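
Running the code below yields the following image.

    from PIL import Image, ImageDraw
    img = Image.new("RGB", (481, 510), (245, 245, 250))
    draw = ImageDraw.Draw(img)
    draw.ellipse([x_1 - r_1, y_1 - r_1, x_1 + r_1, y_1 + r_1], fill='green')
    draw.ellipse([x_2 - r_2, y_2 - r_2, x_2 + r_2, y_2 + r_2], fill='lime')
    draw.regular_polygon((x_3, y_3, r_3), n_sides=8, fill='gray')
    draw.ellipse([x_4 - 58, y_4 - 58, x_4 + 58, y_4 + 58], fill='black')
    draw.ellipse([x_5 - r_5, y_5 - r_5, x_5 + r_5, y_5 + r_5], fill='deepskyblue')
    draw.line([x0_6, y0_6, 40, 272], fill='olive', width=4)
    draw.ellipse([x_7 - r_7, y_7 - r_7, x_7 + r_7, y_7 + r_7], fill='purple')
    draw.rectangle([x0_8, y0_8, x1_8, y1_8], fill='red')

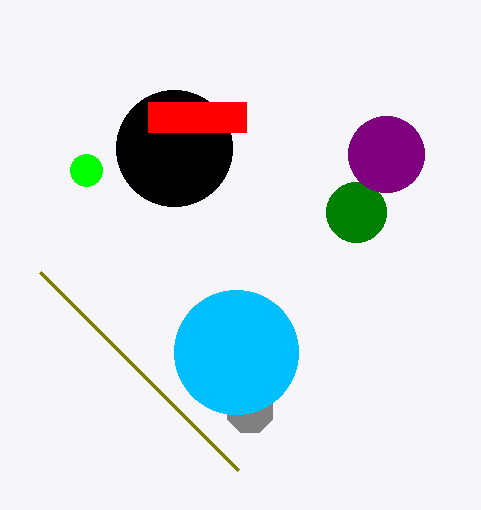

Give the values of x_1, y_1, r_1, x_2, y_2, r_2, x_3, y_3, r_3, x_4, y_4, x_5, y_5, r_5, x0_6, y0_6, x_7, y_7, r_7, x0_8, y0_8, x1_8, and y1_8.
x_1 = 356; y_1 = 212; r_1 = 30; x_2 = 86; y_2 = 170; r_2 = 16; x_3 = 250; y_3 = 410; r_3 = 24; x_4 = 174; y_4 = 148; x_5 = 236; y_5 = 352; r_5 = 62; x0_6 = 238; y0_6 = 470; x_7 = 386; y_7 = 154; r_7 = 38; x0_8 = 148; y0_8 = 102; x1_8 = 246; y1_8 = 132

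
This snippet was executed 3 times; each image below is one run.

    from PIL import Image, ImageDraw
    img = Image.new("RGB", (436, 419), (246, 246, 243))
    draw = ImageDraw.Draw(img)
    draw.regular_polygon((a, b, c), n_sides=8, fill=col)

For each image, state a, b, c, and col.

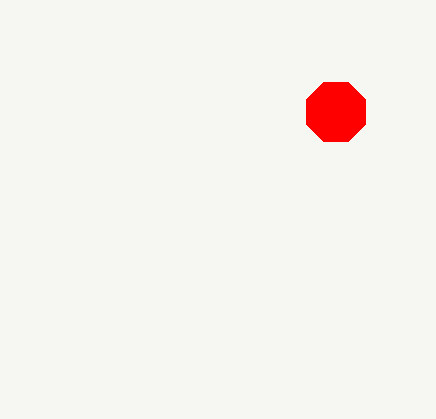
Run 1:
a = 336; b = 112; c = 32; col = 'red'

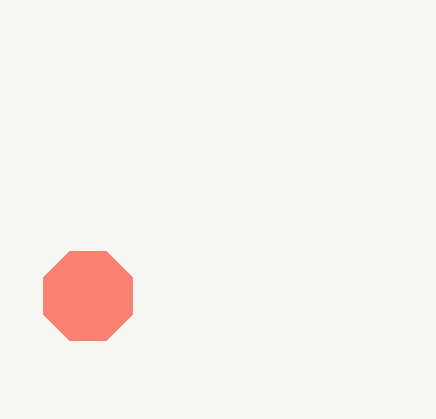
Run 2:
a = 88
b = 296
c = 48
col = 'salmon'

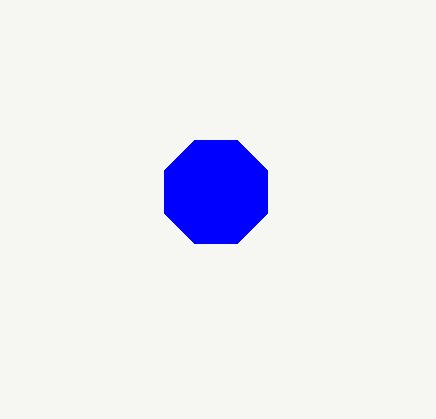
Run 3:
a = 216; b = 192; c = 56; col = 'blue'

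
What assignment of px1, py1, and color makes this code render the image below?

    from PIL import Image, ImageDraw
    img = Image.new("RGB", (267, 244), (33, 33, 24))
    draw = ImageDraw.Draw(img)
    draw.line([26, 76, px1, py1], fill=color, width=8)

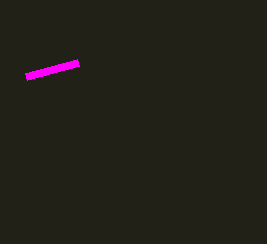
px1 = 78
py1 = 62
color = 'magenta'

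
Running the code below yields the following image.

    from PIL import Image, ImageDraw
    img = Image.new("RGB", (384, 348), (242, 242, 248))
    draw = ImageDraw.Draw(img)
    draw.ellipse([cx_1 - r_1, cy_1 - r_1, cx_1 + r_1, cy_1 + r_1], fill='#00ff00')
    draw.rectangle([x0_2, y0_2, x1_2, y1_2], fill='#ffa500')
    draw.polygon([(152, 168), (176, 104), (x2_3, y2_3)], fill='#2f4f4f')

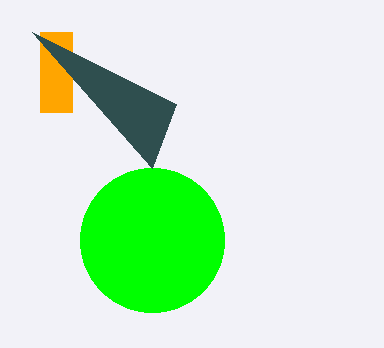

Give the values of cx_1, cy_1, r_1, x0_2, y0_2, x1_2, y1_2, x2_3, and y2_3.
cx_1 = 152
cy_1 = 240
r_1 = 72
x0_2 = 40
y0_2 = 32
x1_2 = 72
y1_2 = 112
x2_3 = 32
y2_3 = 32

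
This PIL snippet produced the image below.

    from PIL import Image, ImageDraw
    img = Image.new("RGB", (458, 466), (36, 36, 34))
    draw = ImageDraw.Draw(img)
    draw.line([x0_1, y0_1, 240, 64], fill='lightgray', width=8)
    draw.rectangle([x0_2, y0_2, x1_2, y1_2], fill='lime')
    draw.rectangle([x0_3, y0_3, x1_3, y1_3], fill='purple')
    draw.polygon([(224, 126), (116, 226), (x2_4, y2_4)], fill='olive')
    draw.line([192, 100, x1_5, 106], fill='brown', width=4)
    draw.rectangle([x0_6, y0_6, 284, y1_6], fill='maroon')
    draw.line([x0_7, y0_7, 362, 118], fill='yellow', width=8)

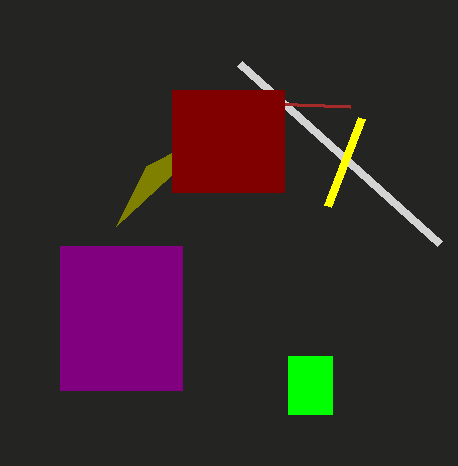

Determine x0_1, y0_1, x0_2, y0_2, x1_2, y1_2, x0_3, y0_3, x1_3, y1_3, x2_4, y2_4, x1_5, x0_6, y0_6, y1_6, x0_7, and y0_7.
x0_1 = 440
y0_1 = 244
x0_2 = 288
y0_2 = 356
x1_2 = 332
y1_2 = 414
x0_3 = 60
y0_3 = 246
x1_3 = 182
y1_3 = 390
x2_4 = 146
y2_4 = 166
x1_5 = 350
x0_6 = 172
y0_6 = 90
y1_6 = 192
x0_7 = 328
y0_7 = 206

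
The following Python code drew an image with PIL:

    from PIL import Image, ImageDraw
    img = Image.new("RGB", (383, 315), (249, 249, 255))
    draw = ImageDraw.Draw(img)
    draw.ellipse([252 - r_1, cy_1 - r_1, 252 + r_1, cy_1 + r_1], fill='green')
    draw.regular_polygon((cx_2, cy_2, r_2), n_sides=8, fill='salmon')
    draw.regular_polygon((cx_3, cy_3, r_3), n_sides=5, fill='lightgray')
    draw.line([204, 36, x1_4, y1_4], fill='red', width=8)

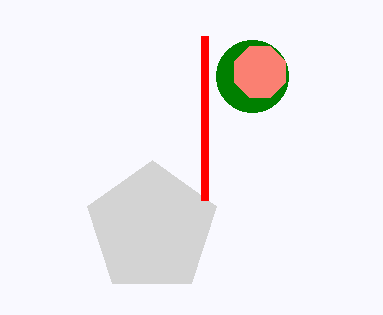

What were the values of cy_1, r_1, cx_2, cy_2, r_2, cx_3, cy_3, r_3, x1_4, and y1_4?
cy_1 = 76
r_1 = 36
cx_2 = 260
cy_2 = 72
r_2 = 28
cx_3 = 152
cy_3 = 228
r_3 = 68
x1_4 = 204
y1_4 = 200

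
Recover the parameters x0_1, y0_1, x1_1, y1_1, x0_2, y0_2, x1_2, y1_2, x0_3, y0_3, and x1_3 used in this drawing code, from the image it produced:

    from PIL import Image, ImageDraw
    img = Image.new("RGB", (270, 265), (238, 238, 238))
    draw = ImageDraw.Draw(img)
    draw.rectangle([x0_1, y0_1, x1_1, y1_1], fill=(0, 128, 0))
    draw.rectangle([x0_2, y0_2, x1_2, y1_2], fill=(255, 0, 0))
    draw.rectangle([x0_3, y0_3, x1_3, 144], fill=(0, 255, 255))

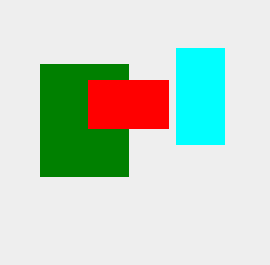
x0_1 = 40; y0_1 = 64; x1_1 = 128; y1_1 = 176; x0_2 = 88; y0_2 = 80; x1_2 = 168; y1_2 = 128; x0_3 = 176; y0_3 = 48; x1_3 = 224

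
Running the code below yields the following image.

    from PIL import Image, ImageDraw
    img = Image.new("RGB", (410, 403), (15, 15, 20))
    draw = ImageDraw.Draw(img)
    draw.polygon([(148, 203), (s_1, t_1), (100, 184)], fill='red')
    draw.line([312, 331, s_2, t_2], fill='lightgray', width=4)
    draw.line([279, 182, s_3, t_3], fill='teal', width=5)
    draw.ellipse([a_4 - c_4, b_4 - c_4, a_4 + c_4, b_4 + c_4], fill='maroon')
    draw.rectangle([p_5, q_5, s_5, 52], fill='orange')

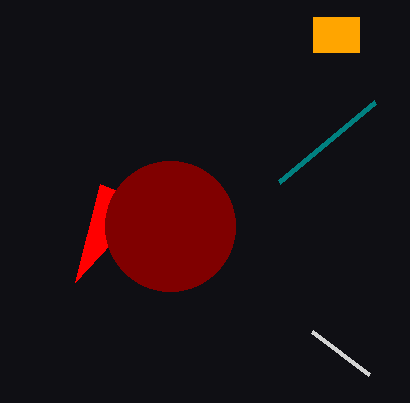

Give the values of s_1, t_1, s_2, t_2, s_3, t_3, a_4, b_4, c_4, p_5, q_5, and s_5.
s_1 = 75
t_1 = 282
s_2 = 369
t_2 = 374
s_3 = 375
t_3 = 102
a_4 = 170
b_4 = 226
c_4 = 65
p_5 = 313
q_5 = 17
s_5 = 359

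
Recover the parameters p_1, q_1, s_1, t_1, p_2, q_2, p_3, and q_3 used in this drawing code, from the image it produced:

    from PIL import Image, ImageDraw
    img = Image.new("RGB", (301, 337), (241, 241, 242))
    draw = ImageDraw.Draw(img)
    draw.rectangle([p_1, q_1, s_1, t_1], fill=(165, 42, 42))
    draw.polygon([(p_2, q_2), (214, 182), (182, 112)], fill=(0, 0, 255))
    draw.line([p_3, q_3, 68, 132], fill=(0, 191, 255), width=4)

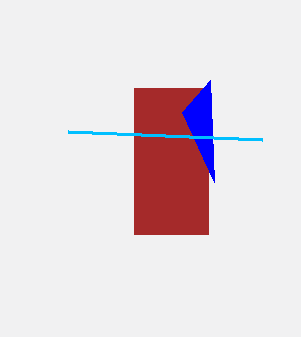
p_1 = 134, q_1 = 88, s_1 = 208, t_1 = 234, p_2 = 210, q_2 = 80, p_3 = 262, q_3 = 140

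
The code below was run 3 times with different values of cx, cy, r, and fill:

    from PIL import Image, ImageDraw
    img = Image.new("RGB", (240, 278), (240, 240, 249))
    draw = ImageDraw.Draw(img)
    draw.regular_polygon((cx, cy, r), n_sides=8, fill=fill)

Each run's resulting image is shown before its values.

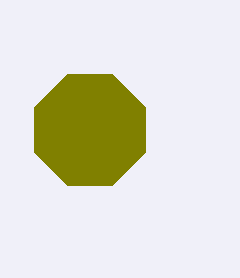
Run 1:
cx = 90; cy = 130; r = 60; fill = 'olive'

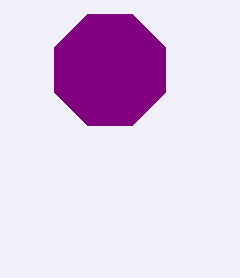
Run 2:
cx = 110, cy = 70, r = 60, fill = 'purple'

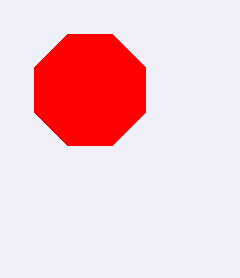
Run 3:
cx = 90; cy = 90; r = 60; fill = 'red'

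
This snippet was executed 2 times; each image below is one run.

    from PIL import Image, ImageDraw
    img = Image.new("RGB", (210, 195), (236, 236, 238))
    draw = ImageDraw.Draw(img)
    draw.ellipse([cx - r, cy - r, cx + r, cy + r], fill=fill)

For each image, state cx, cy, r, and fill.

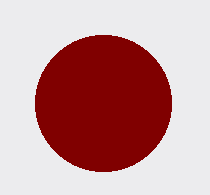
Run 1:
cx = 103, cy = 103, r = 68, fill = 'maroon'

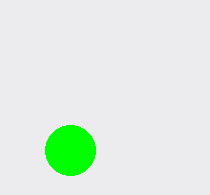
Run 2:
cx = 70
cy = 150
r = 25
fill = 'lime'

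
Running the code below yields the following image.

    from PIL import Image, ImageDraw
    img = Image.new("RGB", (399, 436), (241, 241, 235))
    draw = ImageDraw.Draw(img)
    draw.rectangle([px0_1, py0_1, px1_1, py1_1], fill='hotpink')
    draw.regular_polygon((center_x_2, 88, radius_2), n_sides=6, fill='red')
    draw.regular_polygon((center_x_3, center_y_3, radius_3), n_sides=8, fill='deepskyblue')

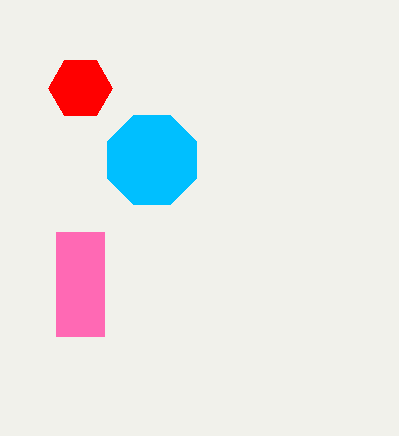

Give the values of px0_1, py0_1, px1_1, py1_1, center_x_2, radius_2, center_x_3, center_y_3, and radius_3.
px0_1 = 56
py0_1 = 232
px1_1 = 104
py1_1 = 336
center_x_2 = 80
radius_2 = 32
center_x_3 = 152
center_y_3 = 160
radius_3 = 48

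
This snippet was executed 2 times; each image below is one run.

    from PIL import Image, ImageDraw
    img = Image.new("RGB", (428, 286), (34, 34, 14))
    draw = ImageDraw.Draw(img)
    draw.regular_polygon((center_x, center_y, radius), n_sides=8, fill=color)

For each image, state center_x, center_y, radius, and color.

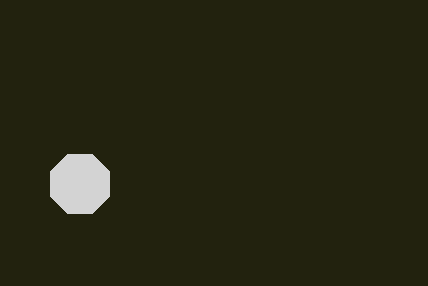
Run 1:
center_x = 80; center_y = 184; radius = 32; color = 'lightgray'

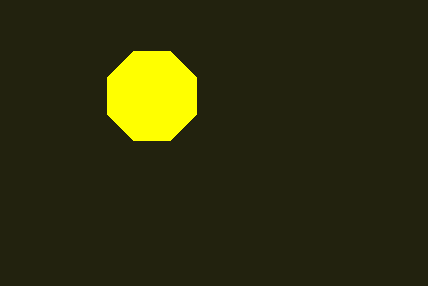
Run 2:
center_x = 152, center_y = 96, radius = 48, color = 'yellow'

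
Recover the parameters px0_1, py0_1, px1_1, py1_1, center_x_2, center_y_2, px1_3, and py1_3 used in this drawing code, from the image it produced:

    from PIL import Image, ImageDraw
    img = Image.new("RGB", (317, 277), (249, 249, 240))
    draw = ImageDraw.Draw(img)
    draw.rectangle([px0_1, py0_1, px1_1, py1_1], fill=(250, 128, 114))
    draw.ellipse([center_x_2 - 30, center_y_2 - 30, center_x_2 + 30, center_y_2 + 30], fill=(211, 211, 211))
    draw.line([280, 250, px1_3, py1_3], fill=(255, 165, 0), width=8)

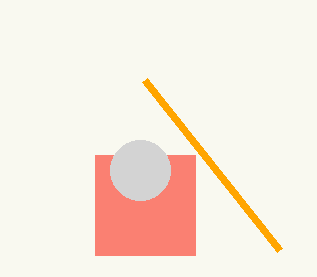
px0_1 = 95, py0_1 = 155, px1_1 = 195, py1_1 = 255, center_x_2 = 140, center_y_2 = 170, px1_3 = 145, py1_3 = 80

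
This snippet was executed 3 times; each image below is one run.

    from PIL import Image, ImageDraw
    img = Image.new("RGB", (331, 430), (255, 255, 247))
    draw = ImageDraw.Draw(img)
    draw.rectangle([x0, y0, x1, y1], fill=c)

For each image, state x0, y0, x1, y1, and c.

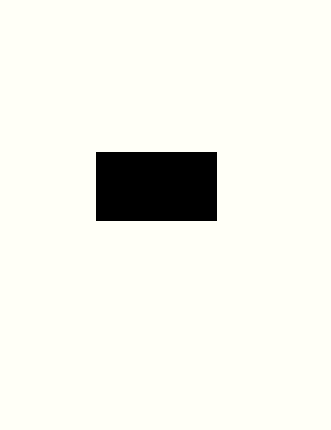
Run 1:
x0 = 96, y0 = 152, x1 = 216, y1 = 220, c = 'black'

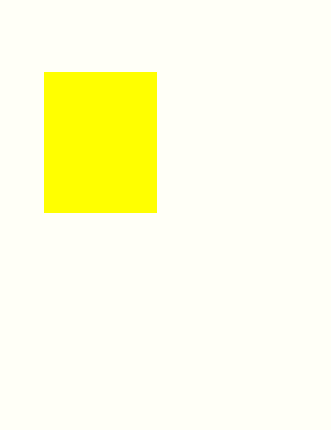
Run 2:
x0 = 44, y0 = 72, x1 = 156, y1 = 212, c = 'yellow'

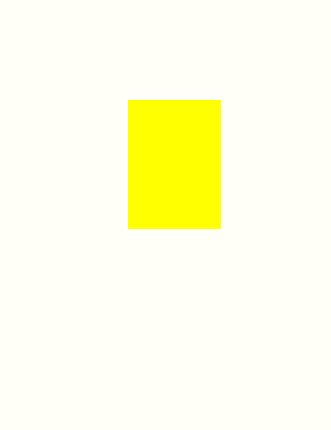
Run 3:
x0 = 128
y0 = 100
x1 = 220
y1 = 228
c = 'yellow'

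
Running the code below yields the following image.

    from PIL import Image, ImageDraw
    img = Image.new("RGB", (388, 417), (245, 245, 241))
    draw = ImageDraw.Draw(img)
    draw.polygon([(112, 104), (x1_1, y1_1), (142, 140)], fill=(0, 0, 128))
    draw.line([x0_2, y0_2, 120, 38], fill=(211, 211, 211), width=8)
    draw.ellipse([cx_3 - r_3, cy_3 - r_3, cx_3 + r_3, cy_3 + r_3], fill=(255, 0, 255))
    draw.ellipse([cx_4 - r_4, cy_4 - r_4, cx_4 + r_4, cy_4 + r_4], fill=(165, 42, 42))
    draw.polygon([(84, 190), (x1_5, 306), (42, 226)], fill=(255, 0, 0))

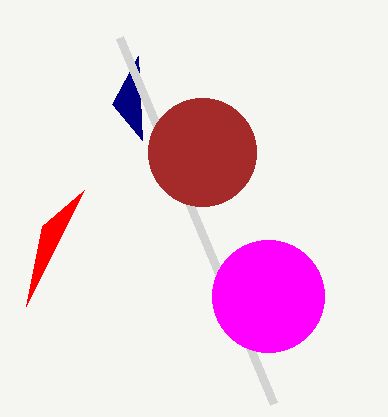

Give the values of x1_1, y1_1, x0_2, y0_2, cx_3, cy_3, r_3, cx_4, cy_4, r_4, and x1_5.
x1_1 = 138; y1_1 = 56; x0_2 = 274; y0_2 = 404; cx_3 = 268; cy_3 = 296; r_3 = 56; cx_4 = 202; cy_4 = 152; r_4 = 54; x1_5 = 26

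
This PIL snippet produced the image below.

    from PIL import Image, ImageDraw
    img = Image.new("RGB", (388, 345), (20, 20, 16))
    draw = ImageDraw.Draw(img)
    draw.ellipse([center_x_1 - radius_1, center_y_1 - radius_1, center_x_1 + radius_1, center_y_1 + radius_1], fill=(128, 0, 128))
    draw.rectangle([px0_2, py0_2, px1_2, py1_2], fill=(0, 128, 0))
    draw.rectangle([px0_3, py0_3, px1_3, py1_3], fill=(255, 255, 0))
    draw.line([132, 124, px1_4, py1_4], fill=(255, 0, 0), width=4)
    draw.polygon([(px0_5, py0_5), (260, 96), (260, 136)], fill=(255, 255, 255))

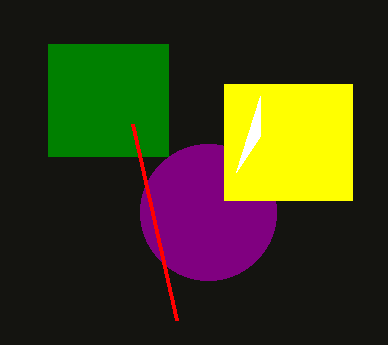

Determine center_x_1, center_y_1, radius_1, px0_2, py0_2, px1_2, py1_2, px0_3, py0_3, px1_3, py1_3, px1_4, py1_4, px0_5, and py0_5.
center_x_1 = 208; center_y_1 = 212; radius_1 = 68; px0_2 = 48; py0_2 = 44; px1_2 = 168; py1_2 = 156; px0_3 = 224; py0_3 = 84; px1_3 = 352; py1_3 = 200; px1_4 = 176; py1_4 = 320; px0_5 = 236; py0_5 = 172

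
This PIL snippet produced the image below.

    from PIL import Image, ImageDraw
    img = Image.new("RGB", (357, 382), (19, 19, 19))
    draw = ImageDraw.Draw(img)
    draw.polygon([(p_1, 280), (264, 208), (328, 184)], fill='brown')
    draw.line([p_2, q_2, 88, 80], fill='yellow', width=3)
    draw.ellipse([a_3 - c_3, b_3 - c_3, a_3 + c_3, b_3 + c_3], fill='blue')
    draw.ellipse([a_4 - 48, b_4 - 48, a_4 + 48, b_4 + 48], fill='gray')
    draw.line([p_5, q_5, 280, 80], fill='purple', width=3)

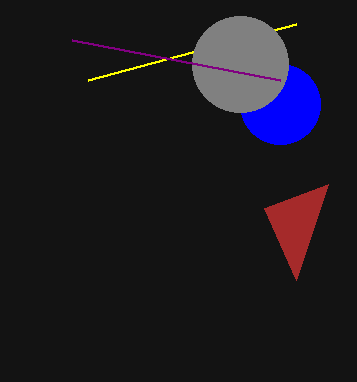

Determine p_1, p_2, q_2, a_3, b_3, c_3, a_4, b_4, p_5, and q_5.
p_1 = 296
p_2 = 296
q_2 = 24
a_3 = 280
b_3 = 104
c_3 = 40
a_4 = 240
b_4 = 64
p_5 = 72
q_5 = 40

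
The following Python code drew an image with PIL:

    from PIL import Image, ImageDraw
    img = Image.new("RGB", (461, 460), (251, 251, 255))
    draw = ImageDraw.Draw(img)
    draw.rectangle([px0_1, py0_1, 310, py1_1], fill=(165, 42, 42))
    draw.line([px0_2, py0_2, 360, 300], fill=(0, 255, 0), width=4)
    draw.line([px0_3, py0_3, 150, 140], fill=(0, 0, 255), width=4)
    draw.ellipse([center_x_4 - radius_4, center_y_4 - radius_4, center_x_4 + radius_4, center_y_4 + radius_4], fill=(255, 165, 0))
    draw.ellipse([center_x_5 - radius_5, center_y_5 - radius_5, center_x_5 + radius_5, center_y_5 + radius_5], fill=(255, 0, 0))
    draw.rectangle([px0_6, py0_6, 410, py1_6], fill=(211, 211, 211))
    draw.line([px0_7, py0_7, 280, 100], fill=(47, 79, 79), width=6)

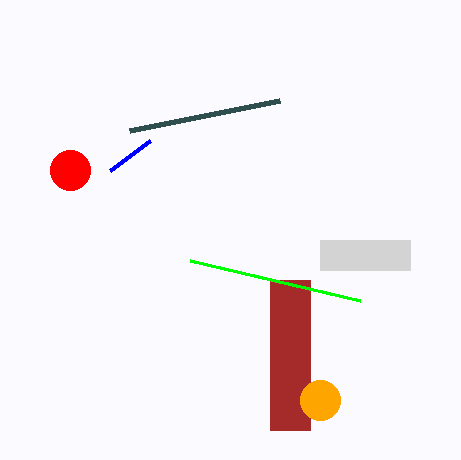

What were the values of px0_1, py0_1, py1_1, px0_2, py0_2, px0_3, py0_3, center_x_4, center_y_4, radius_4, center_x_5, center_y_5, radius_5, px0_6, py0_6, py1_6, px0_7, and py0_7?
px0_1 = 270
py0_1 = 280
py1_1 = 430
px0_2 = 190
py0_2 = 260
px0_3 = 110
py0_3 = 170
center_x_4 = 320
center_y_4 = 400
radius_4 = 20
center_x_5 = 70
center_y_5 = 170
radius_5 = 20
px0_6 = 320
py0_6 = 240
py1_6 = 270
px0_7 = 130
py0_7 = 130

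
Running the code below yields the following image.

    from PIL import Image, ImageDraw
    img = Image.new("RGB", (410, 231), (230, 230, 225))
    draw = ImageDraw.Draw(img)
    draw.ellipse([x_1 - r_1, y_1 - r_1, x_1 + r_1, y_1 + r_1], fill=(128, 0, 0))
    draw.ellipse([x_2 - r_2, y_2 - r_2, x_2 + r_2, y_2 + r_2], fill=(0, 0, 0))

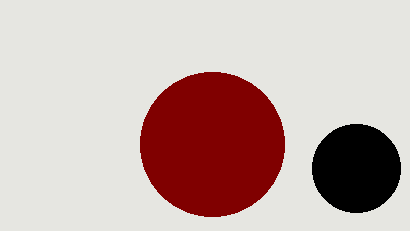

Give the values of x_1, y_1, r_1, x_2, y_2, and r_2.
x_1 = 212, y_1 = 144, r_1 = 72, x_2 = 356, y_2 = 168, r_2 = 44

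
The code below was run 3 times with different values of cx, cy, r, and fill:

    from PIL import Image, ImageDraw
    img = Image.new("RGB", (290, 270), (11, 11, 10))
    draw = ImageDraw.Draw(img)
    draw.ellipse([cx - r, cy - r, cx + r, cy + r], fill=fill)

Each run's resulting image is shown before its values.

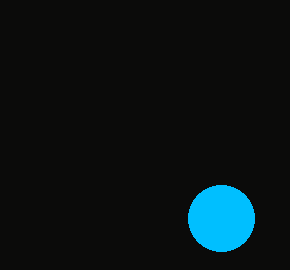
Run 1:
cx = 221, cy = 218, r = 33, fill = 'deepskyblue'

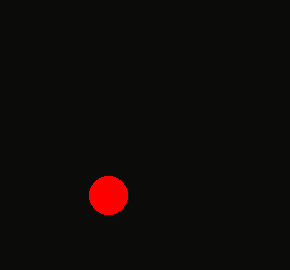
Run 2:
cx = 108
cy = 195
r = 19
fill = 'red'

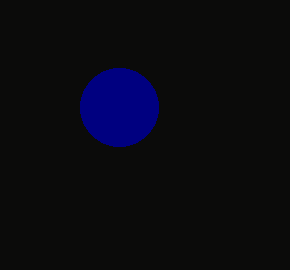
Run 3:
cx = 119; cy = 107; r = 39; fill = 'navy'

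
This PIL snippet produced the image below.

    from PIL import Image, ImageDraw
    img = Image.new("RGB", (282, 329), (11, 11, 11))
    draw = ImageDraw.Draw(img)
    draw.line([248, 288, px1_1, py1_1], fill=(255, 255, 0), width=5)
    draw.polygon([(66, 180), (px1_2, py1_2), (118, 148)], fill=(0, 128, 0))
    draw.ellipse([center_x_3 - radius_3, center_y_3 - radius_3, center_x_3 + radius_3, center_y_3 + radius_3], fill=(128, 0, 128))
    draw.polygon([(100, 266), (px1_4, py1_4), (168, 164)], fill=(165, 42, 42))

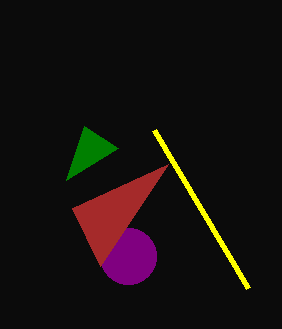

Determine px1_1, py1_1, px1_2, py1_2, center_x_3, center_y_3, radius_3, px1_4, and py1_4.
px1_1 = 154
py1_1 = 130
px1_2 = 84
py1_2 = 126
center_x_3 = 128
center_y_3 = 256
radius_3 = 28
px1_4 = 72
py1_4 = 208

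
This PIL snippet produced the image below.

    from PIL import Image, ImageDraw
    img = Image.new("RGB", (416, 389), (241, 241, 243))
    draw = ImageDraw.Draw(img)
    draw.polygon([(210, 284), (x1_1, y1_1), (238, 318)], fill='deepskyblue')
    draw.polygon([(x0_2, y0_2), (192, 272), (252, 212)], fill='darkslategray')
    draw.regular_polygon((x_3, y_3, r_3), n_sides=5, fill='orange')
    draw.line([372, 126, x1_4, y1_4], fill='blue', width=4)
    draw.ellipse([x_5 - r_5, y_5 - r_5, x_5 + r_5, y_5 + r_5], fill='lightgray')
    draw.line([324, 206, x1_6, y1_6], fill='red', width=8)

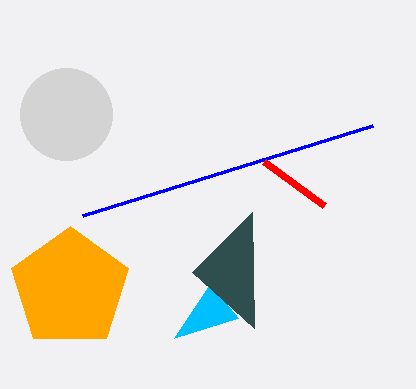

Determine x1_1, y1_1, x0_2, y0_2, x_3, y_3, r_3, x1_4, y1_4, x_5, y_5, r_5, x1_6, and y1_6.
x1_1 = 174; y1_1 = 338; x0_2 = 254; y0_2 = 328; x_3 = 70; y_3 = 288; r_3 = 62; x1_4 = 82; y1_4 = 216; x_5 = 66; y_5 = 114; r_5 = 46; x1_6 = 264; y1_6 = 162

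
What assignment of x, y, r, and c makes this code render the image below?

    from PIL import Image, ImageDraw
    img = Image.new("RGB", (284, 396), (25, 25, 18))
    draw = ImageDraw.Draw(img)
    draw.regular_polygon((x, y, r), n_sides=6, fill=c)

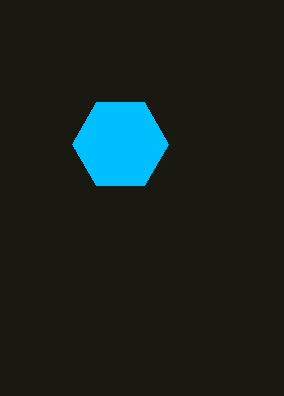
x = 120; y = 144; r = 48; c = 'deepskyblue'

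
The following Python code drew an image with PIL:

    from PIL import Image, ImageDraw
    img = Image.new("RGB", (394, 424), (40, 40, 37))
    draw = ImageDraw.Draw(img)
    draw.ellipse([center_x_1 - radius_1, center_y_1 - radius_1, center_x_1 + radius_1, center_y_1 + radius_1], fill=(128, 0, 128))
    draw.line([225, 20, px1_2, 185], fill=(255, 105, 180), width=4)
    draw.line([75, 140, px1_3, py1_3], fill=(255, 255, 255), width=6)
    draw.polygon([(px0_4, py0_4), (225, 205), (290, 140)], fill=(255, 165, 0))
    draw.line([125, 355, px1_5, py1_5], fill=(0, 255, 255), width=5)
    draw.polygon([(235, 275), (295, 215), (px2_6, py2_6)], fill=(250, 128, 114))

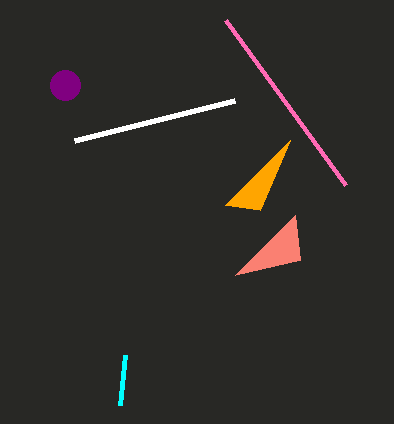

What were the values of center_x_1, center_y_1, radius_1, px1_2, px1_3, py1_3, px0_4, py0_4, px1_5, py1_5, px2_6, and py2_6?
center_x_1 = 65; center_y_1 = 85; radius_1 = 15; px1_2 = 345; px1_3 = 235; py1_3 = 100; px0_4 = 260; py0_4 = 210; px1_5 = 120; py1_5 = 405; px2_6 = 300; py2_6 = 260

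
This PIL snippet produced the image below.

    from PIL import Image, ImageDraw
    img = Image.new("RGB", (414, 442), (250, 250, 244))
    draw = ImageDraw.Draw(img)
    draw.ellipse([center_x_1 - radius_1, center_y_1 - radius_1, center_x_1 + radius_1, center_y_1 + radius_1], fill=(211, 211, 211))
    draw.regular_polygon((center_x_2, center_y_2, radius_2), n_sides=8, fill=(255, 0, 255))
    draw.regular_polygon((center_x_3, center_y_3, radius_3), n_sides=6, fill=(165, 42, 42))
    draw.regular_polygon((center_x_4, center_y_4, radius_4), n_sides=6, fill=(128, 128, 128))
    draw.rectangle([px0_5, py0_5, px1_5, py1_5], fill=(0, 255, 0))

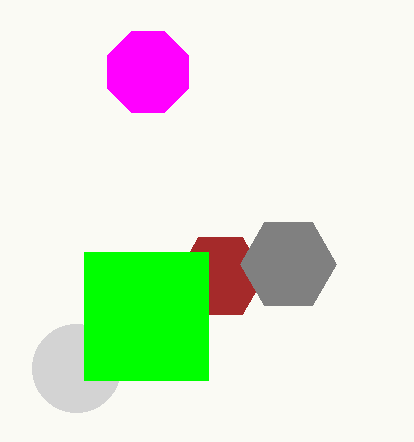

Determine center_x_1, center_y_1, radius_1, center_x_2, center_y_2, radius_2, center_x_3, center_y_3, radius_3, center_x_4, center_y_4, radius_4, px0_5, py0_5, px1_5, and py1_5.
center_x_1 = 76; center_y_1 = 368; radius_1 = 44; center_x_2 = 148; center_y_2 = 72; radius_2 = 44; center_x_3 = 220; center_y_3 = 276; radius_3 = 44; center_x_4 = 288; center_y_4 = 264; radius_4 = 48; px0_5 = 84; py0_5 = 252; px1_5 = 208; py1_5 = 380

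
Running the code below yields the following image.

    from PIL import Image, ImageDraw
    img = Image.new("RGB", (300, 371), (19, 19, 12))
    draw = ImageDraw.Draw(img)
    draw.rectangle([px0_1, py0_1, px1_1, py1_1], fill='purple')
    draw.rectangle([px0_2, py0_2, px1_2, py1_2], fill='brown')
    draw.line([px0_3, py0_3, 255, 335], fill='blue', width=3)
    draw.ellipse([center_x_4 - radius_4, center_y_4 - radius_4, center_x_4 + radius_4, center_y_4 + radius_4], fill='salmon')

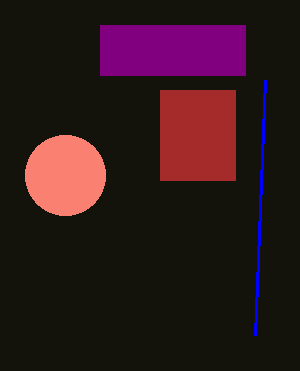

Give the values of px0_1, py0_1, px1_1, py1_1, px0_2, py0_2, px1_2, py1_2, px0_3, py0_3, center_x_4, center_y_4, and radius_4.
px0_1 = 100, py0_1 = 25, px1_1 = 245, py1_1 = 75, px0_2 = 160, py0_2 = 90, px1_2 = 235, py1_2 = 180, px0_3 = 265, py0_3 = 80, center_x_4 = 65, center_y_4 = 175, radius_4 = 40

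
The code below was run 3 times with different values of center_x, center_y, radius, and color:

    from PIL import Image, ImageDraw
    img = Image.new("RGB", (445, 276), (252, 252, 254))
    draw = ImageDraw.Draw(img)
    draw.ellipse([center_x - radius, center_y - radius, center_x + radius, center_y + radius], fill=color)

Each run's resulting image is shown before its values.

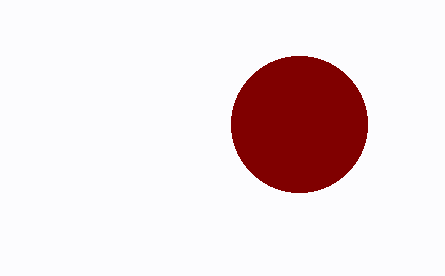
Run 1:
center_x = 299, center_y = 124, radius = 68, color = 'maroon'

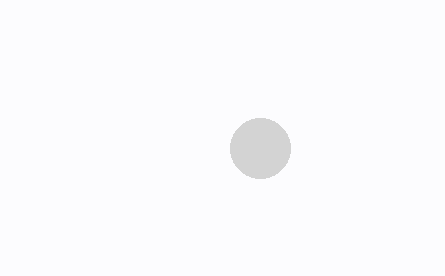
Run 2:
center_x = 260, center_y = 148, radius = 30, color = 'lightgray'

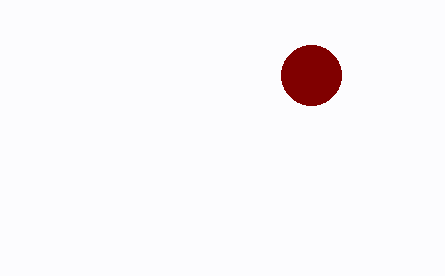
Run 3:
center_x = 311
center_y = 75
radius = 30
color = 'maroon'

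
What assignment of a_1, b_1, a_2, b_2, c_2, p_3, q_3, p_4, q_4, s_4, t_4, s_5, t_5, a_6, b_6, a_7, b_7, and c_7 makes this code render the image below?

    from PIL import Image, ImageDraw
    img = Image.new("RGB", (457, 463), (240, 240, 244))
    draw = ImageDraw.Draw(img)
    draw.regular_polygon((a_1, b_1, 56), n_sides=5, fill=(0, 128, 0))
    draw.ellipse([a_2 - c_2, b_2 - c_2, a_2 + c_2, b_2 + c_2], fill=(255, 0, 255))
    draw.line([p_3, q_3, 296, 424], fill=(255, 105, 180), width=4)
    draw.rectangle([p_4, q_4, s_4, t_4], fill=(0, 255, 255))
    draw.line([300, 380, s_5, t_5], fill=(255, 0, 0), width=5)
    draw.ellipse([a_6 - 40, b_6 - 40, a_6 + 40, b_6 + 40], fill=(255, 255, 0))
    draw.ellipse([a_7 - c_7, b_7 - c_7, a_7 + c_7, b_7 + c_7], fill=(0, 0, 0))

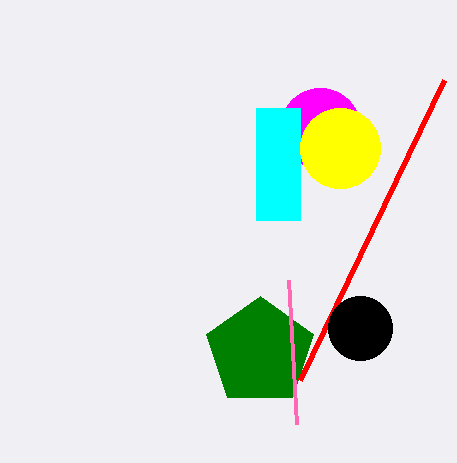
a_1 = 260, b_1 = 352, a_2 = 320, b_2 = 128, c_2 = 40, p_3 = 288, q_3 = 280, p_4 = 256, q_4 = 108, s_4 = 300, t_4 = 220, s_5 = 444, t_5 = 80, a_6 = 340, b_6 = 148, a_7 = 360, b_7 = 328, c_7 = 32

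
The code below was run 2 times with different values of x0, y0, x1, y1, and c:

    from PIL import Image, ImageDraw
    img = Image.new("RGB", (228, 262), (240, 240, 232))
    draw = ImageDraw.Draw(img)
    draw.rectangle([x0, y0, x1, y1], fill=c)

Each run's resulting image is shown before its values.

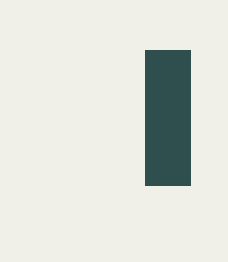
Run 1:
x0 = 145; y0 = 50; x1 = 190; y1 = 185; c = 'darkslategray'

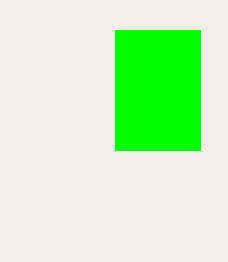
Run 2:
x0 = 115
y0 = 30
x1 = 200
y1 = 150
c = 'lime'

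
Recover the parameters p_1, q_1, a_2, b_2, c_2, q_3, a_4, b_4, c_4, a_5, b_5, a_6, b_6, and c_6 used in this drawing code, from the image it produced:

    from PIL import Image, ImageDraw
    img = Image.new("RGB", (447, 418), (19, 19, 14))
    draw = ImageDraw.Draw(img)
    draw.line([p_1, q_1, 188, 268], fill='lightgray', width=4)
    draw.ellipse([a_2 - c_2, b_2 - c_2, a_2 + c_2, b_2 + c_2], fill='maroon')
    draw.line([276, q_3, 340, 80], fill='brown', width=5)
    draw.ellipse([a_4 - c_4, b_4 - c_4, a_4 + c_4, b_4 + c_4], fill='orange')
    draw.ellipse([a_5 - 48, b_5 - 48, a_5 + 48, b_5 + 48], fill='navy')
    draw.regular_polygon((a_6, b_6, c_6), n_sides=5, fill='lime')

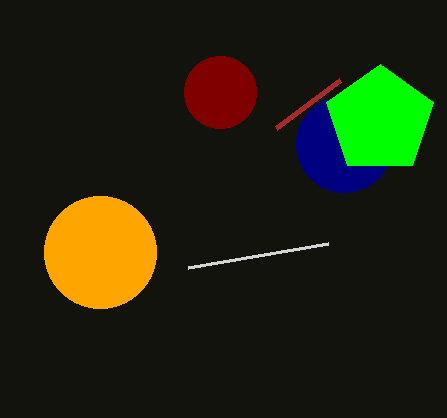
p_1 = 328; q_1 = 244; a_2 = 220; b_2 = 92; c_2 = 36; q_3 = 128; a_4 = 100; b_4 = 252; c_4 = 56; a_5 = 344; b_5 = 144; a_6 = 380; b_6 = 120; c_6 = 56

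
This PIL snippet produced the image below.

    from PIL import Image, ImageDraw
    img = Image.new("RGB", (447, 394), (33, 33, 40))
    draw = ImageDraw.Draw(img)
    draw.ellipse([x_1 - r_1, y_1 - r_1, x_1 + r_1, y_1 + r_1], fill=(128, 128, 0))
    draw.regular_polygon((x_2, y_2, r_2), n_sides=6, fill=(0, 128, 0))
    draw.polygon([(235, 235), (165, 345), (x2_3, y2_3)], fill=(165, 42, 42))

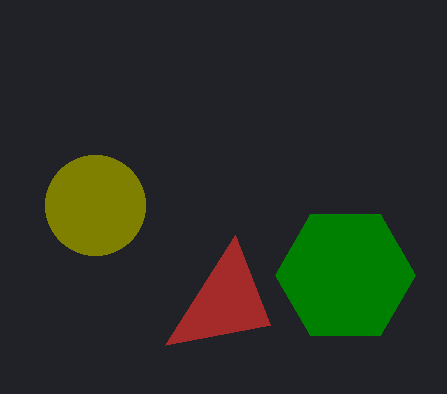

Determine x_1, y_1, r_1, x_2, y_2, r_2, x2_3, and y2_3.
x_1 = 95
y_1 = 205
r_1 = 50
x_2 = 345
y_2 = 275
r_2 = 70
x2_3 = 270
y2_3 = 325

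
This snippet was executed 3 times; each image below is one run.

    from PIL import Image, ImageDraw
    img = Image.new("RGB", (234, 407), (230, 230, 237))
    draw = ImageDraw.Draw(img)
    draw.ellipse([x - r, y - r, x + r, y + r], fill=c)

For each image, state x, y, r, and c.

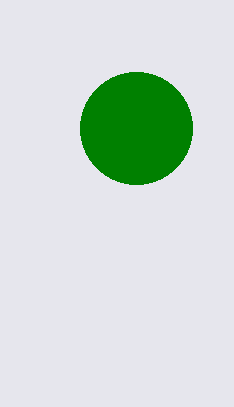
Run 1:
x = 136, y = 128, r = 56, c = 'green'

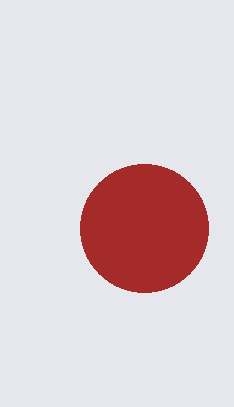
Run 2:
x = 144
y = 228
r = 64
c = 'brown'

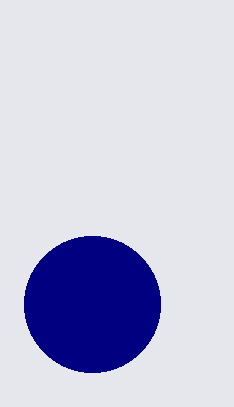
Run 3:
x = 92; y = 304; r = 68; c = 'navy'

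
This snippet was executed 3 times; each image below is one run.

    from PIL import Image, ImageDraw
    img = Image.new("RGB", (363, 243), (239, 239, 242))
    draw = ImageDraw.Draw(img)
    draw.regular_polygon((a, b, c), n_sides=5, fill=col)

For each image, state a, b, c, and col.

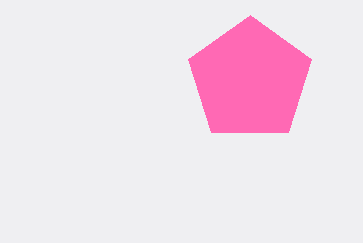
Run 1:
a = 250, b = 80, c = 65, col = 'hotpink'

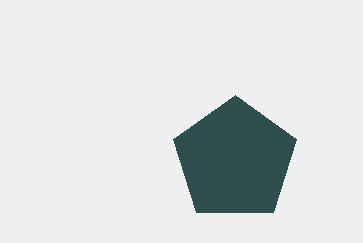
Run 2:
a = 235; b = 160; c = 65; col = 'darkslategray'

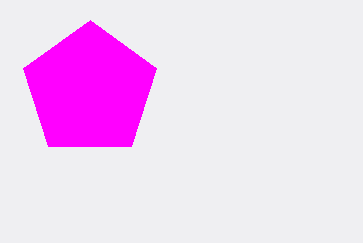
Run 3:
a = 90
b = 90
c = 70
col = 'magenta'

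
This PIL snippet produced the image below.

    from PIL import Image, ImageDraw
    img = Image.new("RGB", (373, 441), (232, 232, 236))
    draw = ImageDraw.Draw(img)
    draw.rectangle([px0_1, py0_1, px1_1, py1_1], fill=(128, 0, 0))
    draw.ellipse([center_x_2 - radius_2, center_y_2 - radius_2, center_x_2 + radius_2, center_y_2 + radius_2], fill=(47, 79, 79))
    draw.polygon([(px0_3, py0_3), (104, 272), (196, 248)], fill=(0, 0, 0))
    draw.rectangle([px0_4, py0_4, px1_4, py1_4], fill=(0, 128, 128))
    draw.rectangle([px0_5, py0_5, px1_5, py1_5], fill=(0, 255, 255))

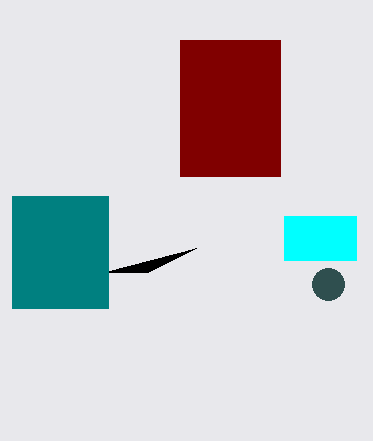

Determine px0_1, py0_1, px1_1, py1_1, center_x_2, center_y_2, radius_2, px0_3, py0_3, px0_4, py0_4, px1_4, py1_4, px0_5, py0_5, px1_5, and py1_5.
px0_1 = 180, py0_1 = 40, px1_1 = 280, py1_1 = 176, center_x_2 = 328, center_y_2 = 284, radius_2 = 16, px0_3 = 148, py0_3 = 272, px0_4 = 12, py0_4 = 196, px1_4 = 108, py1_4 = 308, px0_5 = 284, py0_5 = 216, px1_5 = 356, py1_5 = 260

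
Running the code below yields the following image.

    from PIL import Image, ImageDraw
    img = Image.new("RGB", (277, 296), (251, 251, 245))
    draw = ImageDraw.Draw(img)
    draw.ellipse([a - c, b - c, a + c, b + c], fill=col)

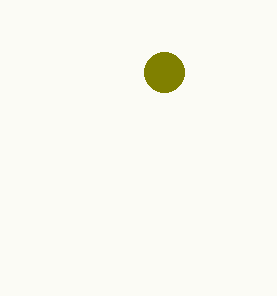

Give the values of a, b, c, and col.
a = 164
b = 72
c = 20
col = 'olive'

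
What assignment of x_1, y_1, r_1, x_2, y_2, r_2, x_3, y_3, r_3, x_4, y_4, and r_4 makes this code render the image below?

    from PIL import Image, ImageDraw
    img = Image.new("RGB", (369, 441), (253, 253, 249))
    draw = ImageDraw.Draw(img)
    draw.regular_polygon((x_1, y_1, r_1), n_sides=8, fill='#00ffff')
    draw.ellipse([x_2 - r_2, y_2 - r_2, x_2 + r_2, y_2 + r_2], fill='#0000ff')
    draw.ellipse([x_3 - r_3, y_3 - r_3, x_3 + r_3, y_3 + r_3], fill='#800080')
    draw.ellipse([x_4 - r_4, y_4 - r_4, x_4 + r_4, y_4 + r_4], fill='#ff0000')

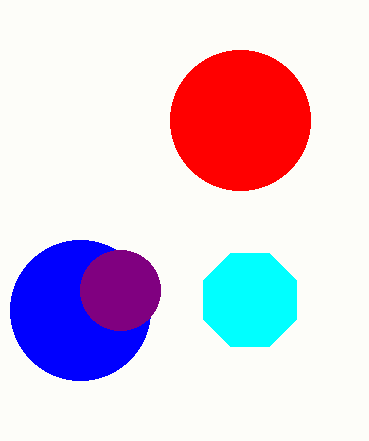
x_1 = 250, y_1 = 300, r_1 = 50, x_2 = 80, y_2 = 310, r_2 = 70, x_3 = 120, y_3 = 290, r_3 = 40, x_4 = 240, y_4 = 120, r_4 = 70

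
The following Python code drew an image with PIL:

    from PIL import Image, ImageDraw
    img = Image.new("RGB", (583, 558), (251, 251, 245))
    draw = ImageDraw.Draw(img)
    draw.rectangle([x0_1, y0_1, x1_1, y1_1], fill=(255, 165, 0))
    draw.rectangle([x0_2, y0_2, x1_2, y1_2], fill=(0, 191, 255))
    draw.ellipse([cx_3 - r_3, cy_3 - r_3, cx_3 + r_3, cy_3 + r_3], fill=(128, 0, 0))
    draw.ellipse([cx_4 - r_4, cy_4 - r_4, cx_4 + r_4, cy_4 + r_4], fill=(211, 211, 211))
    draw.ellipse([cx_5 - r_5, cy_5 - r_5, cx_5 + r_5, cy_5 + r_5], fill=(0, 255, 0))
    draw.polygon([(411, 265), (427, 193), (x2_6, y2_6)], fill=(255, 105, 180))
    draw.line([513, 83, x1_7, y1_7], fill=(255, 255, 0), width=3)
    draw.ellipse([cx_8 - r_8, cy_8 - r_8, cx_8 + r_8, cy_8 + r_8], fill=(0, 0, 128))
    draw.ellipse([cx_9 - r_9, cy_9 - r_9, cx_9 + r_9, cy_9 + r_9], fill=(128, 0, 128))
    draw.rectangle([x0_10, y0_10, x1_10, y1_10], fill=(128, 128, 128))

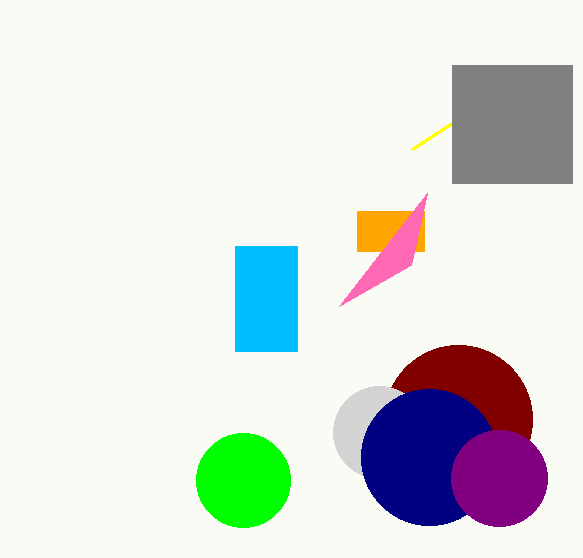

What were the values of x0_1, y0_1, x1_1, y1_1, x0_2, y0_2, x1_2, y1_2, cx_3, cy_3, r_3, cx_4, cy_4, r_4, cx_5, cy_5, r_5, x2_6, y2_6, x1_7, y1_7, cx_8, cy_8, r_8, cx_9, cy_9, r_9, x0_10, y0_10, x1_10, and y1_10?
x0_1 = 357; y0_1 = 211; x1_1 = 424; y1_1 = 251; x0_2 = 235; y0_2 = 246; x1_2 = 297; y1_2 = 351; cx_3 = 458; cy_3 = 419; r_3 = 74; cx_4 = 379; cy_4 = 432; r_4 = 46; cx_5 = 243; cy_5 = 480; r_5 = 47; x2_6 = 339; y2_6 = 306; x1_7 = 412; y1_7 = 149; cx_8 = 429; cy_8 = 457; r_8 = 68; cx_9 = 499; cy_9 = 478; r_9 = 48; x0_10 = 452; y0_10 = 65; x1_10 = 572; y1_10 = 183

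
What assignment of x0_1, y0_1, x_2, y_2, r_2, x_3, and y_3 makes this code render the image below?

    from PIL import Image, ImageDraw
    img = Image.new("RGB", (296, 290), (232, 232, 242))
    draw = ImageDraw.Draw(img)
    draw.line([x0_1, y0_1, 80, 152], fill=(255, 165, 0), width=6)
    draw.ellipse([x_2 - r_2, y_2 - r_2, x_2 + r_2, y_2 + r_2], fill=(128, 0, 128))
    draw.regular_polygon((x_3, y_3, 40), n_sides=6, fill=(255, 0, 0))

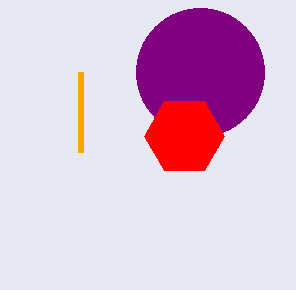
x0_1 = 80; y0_1 = 72; x_2 = 200; y_2 = 72; r_2 = 64; x_3 = 184; y_3 = 136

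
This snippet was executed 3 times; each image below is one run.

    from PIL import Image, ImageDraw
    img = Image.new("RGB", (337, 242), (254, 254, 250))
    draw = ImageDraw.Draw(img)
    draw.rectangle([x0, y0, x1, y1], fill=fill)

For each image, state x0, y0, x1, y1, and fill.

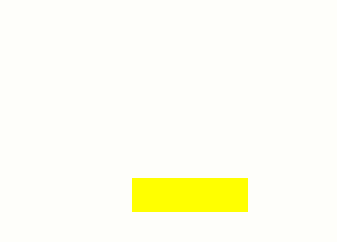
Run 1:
x0 = 132, y0 = 178, x1 = 247, y1 = 211, fill = 'yellow'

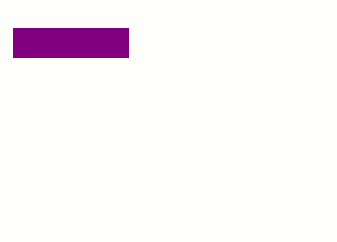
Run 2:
x0 = 13, y0 = 28, x1 = 128, y1 = 57, fill = 'purple'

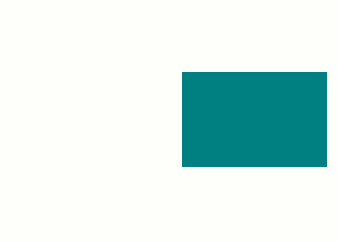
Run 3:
x0 = 182, y0 = 72, x1 = 326, y1 = 166, fill = 'teal'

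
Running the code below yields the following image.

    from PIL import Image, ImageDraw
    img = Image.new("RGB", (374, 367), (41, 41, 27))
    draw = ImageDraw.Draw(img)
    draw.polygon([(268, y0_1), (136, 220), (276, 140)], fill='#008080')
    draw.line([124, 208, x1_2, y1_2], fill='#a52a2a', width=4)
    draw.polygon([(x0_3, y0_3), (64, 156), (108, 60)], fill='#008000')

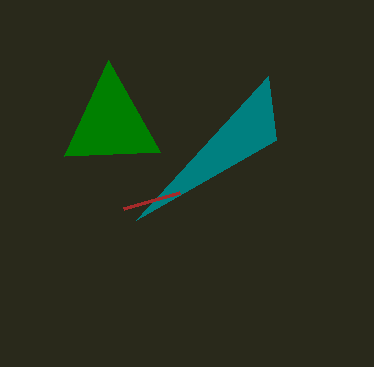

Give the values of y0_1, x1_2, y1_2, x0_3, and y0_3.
y0_1 = 76; x1_2 = 180; y1_2 = 192; x0_3 = 160; y0_3 = 152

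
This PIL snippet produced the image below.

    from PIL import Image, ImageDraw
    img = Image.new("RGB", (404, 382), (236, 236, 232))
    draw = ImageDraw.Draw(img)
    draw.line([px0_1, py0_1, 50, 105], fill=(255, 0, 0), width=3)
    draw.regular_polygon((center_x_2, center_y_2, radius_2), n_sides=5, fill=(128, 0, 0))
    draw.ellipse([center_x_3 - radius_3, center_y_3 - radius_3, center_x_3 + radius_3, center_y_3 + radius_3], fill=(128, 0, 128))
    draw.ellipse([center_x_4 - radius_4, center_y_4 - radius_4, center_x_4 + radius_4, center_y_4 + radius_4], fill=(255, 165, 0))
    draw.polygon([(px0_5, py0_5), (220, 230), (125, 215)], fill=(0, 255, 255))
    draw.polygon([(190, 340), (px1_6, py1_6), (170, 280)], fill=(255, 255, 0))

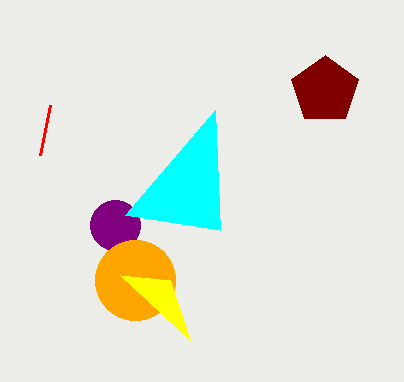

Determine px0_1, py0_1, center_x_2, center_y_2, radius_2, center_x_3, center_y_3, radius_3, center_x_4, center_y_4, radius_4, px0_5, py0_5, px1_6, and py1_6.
px0_1 = 40, py0_1 = 155, center_x_2 = 325, center_y_2 = 90, radius_2 = 35, center_x_3 = 115, center_y_3 = 225, radius_3 = 25, center_x_4 = 135, center_y_4 = 280, radius_4 = 40, px0_5 = 215, py0_5 = 110, px1_6 = 120, py1_6 = 275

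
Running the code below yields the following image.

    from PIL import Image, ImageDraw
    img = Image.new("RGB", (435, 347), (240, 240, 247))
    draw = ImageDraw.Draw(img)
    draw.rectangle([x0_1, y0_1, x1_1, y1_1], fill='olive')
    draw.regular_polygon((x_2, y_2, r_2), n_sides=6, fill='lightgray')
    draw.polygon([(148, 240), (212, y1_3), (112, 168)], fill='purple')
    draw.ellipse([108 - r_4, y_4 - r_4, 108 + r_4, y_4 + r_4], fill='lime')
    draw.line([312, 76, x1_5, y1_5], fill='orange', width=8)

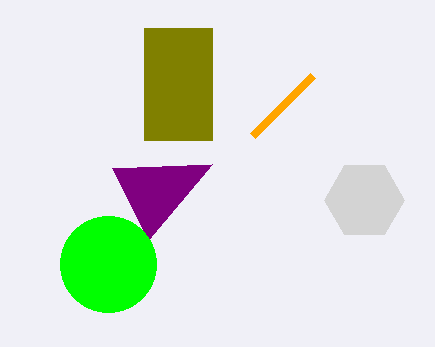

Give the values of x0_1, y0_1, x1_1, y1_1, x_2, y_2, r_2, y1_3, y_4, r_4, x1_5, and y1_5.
x0_1 = 144
y0_1 = 28
x1_1 = 212
y1_1 = 140
x_2 = 364
y_2 = 200
r_2 = 40
y1_3 = 164
y_4 = 264
r_4 = 48
x1_5 = 252
y1_5 = 136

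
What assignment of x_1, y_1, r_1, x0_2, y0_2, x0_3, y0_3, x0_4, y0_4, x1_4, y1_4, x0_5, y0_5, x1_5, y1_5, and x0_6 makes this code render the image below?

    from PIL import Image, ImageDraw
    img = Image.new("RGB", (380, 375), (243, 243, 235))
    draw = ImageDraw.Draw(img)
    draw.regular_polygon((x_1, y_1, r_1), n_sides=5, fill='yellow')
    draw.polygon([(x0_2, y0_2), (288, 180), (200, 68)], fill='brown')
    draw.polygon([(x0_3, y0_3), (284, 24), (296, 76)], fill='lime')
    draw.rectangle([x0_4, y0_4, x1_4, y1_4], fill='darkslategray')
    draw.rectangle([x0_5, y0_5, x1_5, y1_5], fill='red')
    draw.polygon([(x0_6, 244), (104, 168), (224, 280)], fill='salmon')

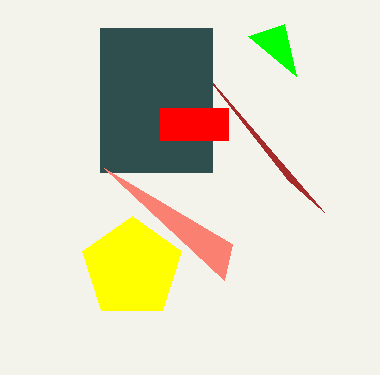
x_1 = 132; y_1 = 268; r_1 = 52; x0_2 = 324; y0_2 = 212; x0_3 = 248; y0_3 = 36; x0_4 = 100; y0_4 = 28; x1_4 = 212; y1_4 = 172; x0_5 = 160; y0_5 = 108; x1_5 = 228; y1_5 = 140; x0_6 = 232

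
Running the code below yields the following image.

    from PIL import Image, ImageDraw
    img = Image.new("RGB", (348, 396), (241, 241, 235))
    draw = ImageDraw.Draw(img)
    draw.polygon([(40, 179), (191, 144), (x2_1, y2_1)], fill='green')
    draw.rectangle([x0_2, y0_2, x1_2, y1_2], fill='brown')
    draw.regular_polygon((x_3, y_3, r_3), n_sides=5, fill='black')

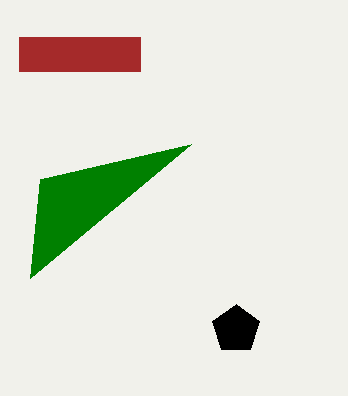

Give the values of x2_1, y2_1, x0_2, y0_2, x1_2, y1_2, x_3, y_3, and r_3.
x2_1 = 30
y2_1 = 278
x0_2 = 19
y0_2 = 37
x1_2 = 140
y1_2 = 71
x_3 = 236
y_3 = 329
r_3 = 25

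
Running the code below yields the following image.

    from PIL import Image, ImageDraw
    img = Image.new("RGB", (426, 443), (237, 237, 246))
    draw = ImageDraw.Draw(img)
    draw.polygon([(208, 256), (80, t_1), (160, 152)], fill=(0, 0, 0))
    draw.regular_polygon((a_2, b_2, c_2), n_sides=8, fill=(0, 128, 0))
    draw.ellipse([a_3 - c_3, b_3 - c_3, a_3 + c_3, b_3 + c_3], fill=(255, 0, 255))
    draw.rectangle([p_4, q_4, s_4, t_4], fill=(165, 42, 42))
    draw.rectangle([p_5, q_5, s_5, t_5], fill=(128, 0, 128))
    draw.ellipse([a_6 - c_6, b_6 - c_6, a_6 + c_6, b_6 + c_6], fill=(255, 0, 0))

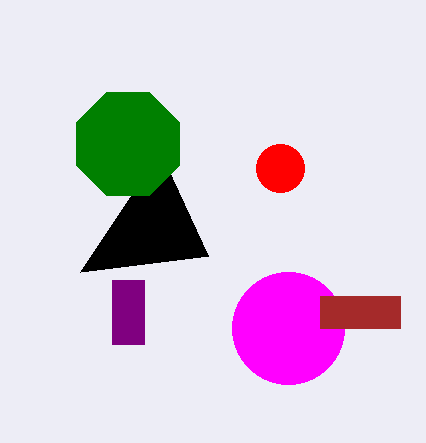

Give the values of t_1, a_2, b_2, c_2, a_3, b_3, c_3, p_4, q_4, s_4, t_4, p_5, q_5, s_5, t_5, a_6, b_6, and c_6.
t_1 = 272, a_2 = 128, b_2 = 144, c_2 = 56, a_3 = 288, b_3 = 328, c_3 = 56, p_4 = 320, q_4 = 296, s_4 = 400, t_4 = 328, p_5 = 112, q_5 = 280, s_5 = 144, t_5 = 344, a_6 = 280, b_6 = 168, c_6 = 24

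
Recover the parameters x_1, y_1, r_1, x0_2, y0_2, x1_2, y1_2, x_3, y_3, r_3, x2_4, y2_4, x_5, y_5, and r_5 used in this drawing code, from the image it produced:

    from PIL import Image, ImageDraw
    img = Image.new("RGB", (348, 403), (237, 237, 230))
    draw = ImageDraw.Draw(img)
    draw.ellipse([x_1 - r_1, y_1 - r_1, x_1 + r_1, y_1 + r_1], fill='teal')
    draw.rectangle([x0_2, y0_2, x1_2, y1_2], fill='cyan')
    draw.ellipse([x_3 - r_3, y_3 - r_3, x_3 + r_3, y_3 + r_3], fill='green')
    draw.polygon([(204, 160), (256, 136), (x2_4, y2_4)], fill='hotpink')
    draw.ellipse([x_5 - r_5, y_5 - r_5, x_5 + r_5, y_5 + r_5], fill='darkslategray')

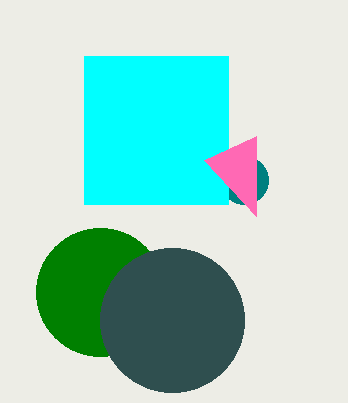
x_1 = 244, y_1 = 180, r_1 = 24, x0_2 = 84, y0_2 = 56, x1_2 = 228, y1_2 = 204, x_3 = 100, y_3 = 292, r_3 = 64, x2_4 = 256, y2_4 = 216, x_5 = 172, y_5 = 320, r_5 = 72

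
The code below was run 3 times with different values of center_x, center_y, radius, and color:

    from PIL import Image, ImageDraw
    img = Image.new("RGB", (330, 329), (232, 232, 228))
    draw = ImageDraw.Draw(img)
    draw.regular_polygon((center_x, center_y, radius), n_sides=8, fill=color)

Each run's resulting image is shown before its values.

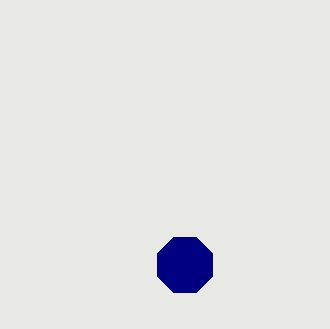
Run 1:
center_x = 185, center_y = 265, radius = 30, color = 'navy'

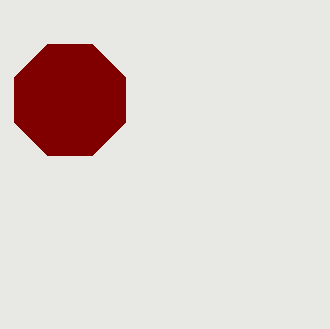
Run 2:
center_x = 70
center_y = 100
radius = 60
color = 'maroon'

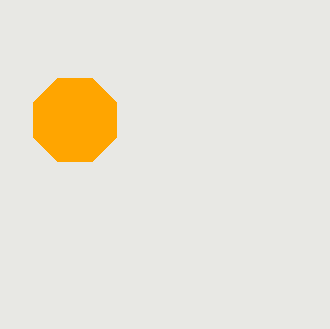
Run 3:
center_x = 75
center_y = 120
radius = 45
color = 'orange'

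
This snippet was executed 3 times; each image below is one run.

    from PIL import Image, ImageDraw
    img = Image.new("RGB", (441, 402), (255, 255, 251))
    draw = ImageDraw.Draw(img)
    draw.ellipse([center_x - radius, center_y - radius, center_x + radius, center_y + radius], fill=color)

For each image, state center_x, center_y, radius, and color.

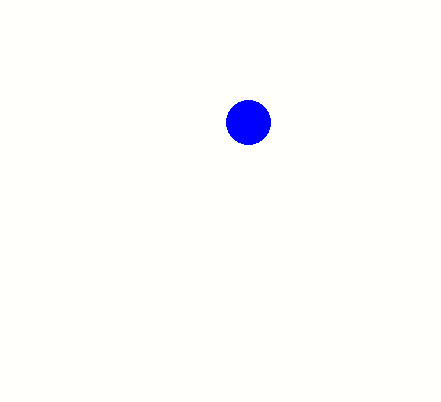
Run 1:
center_x = 248
center_y = 122
radius = 22
color = 'blue'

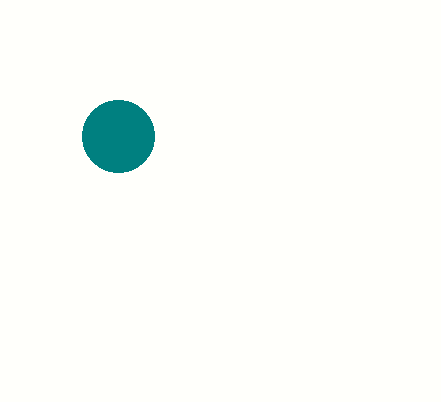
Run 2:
center_x = 118
center_y = 136
radius = 36
color = 'teal'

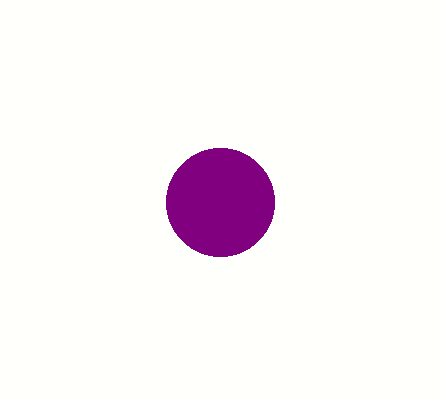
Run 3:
center_x = 220; center_y = 202; radius = 54; color = 'purple'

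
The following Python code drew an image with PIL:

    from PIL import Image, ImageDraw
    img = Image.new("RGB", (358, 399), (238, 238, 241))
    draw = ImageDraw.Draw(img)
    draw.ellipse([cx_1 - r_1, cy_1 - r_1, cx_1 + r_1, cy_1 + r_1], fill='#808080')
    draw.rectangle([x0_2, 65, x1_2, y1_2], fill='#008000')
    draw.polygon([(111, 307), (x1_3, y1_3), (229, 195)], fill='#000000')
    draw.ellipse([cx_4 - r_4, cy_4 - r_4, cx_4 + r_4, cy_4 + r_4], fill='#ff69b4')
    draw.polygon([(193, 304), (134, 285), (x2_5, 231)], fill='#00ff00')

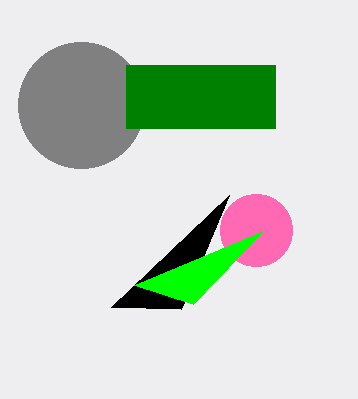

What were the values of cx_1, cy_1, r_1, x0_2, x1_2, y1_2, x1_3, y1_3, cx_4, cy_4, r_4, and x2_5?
cx_1 = 81, cy_1 = 105, r_1 = 63, x0_2 = 126, x1_2 = 275, y1_2 = 128, x1_3 = 181, y1_3 = 309, cx_4 = 256, cy_4 = 230, r_4 = 36, x2_5 = 263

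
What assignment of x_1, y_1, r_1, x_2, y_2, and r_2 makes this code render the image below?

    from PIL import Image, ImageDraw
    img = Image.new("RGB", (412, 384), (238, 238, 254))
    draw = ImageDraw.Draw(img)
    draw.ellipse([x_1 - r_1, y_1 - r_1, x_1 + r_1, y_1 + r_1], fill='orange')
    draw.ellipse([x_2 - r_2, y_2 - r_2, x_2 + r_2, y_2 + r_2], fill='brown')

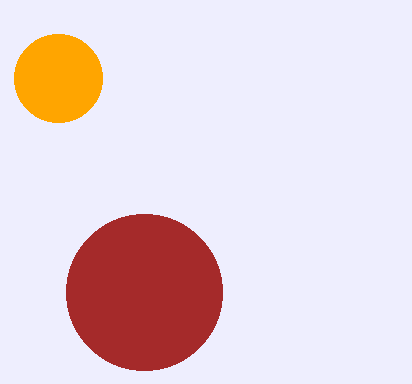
x_1 = 58
y_1 = 78
r_1 = 44
x_2 = 144
y_2 = 292
r_2 = 78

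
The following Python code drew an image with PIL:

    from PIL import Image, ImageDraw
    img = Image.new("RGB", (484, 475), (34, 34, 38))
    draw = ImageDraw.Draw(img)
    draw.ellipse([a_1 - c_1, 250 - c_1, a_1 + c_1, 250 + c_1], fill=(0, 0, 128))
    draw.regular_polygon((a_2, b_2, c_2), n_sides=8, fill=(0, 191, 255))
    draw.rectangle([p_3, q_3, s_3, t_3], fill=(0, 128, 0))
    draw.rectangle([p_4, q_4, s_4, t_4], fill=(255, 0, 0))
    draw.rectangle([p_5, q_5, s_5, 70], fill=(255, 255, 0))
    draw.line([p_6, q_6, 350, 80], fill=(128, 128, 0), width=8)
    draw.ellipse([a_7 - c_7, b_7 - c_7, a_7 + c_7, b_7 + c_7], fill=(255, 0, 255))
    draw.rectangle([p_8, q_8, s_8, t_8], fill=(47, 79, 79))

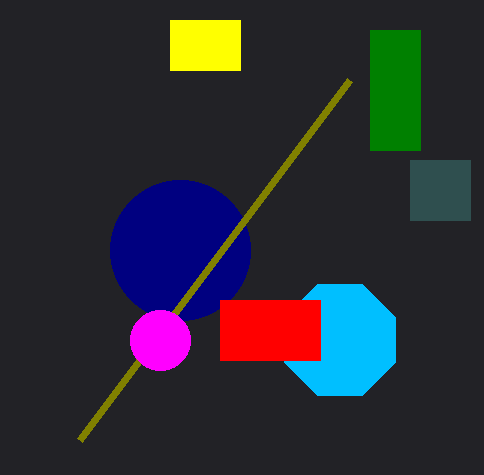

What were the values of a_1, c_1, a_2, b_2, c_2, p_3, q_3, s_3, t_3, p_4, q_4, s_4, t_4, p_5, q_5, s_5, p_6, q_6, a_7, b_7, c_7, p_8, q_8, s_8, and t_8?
a_1 = 180, c_1 = 70, a_2 = 340, b_2 = 340, c_2 = 60, p_3 = 370, q_3 = 30, s_3 = 420, t_3 = 150, p_4 = 220, q_4 = 300, s_4 = 320, t_4 = 360, p_5 = 170, q_5 = 20, s_5 = 240, p_6 = 80, q_6 = 440, a_7 = 160, b_7 = 340, c_7 = 30, p_8 = 410, q_8 = 160, s_8 = 470, t_8 = 220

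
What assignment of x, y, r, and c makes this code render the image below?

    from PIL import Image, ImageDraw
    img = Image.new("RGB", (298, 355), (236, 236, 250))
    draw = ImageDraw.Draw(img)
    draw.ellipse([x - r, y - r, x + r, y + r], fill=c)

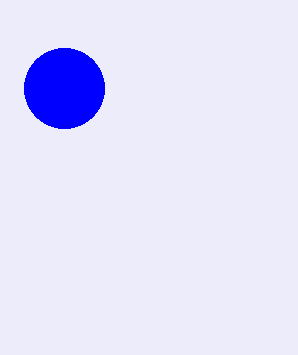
x = 64; y = 88; r = 40; c = 'blue'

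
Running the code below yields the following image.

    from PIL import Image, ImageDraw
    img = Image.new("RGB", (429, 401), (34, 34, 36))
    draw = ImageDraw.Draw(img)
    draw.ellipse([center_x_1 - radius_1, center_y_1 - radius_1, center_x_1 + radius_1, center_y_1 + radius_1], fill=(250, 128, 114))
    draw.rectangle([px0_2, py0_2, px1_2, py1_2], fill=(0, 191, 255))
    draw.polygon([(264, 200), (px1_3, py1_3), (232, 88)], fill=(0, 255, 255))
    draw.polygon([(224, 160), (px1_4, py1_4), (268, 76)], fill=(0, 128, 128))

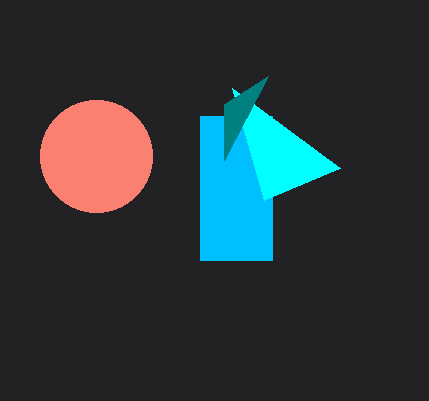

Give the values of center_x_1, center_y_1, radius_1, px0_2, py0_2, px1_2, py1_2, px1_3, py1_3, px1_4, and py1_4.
center_x_1 = 96; center_y_1 = 156; radius_1 = 56; px0_2 = 200; py0_2 = 116; px1_2 = 272; py1_2 = 260; px1_3 = 340; py1_3 = 168; px1_4 = 224; py1_4 = 104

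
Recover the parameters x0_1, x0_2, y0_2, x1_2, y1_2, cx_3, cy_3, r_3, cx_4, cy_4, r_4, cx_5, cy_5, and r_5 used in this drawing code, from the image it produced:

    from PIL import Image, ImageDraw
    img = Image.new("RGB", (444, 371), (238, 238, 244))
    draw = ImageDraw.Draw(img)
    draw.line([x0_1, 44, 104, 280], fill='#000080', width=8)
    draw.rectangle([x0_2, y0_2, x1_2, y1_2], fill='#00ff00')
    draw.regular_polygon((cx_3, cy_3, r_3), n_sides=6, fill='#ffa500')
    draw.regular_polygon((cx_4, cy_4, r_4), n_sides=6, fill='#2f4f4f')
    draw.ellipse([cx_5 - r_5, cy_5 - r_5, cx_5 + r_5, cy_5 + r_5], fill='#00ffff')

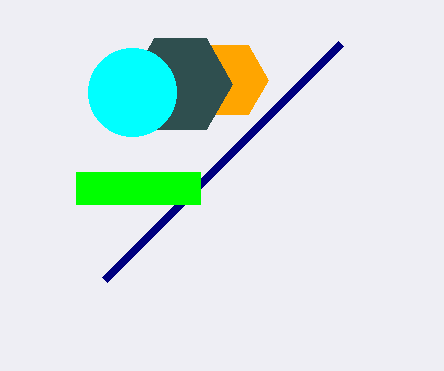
x0_1 = 340; x0_2 = 76; y0_2 = 172; x1_2 = 200; y1_2 = 204; cx_3 = 228; cy_3 = 80; r_3 = 40; cx_4 = 180; cy_4 = 84; r_4 = 52; cx_5 = 132; cy_5 = 92; r_5 = 44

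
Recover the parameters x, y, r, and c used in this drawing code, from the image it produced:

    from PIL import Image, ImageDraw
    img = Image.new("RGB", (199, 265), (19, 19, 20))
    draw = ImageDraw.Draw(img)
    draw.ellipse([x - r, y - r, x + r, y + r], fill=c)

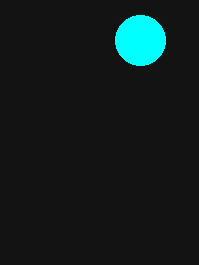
x = 140
y = 40
r = 25
c = 'cyan'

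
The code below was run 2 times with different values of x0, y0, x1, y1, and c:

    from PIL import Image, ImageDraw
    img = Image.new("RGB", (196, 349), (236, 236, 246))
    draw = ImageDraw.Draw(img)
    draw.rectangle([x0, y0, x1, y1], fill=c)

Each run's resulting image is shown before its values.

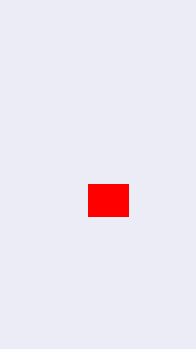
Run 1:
x0 = 88; y0 = 184; x1 = 128; y1 = 216; c = 'red'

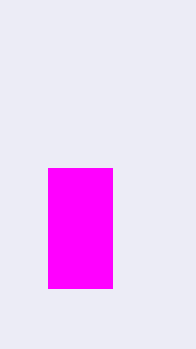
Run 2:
x0 = 48
y0 = 168
x1 = 112
y1 = 288
c = 'magenta'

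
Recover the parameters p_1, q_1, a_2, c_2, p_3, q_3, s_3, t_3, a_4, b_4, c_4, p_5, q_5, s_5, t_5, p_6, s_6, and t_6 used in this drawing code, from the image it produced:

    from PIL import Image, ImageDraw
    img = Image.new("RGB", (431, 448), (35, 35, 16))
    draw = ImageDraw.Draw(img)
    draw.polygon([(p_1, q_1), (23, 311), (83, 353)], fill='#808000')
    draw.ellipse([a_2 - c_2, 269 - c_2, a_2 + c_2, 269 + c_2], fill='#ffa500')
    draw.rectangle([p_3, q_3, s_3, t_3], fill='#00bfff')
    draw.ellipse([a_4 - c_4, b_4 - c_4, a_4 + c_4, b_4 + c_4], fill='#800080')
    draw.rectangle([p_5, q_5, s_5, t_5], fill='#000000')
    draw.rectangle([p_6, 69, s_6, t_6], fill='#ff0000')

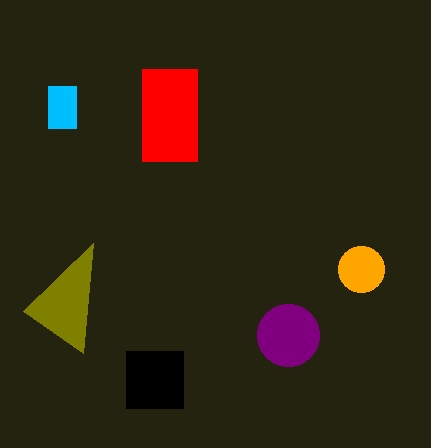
p_1 = 93; q_1 = 243; a_2 = 361; c_2 = 23; p_3 = 48; q_3 = 86; s_3 = 76; t_3 = 128; a_4 = 288; b_4 = 335; c_4 = 31; p_5 = 126; q_5 = 351; s_5 = 183; t_5 = 408; p_6 = 142; s_6 = 197; t_6 = 161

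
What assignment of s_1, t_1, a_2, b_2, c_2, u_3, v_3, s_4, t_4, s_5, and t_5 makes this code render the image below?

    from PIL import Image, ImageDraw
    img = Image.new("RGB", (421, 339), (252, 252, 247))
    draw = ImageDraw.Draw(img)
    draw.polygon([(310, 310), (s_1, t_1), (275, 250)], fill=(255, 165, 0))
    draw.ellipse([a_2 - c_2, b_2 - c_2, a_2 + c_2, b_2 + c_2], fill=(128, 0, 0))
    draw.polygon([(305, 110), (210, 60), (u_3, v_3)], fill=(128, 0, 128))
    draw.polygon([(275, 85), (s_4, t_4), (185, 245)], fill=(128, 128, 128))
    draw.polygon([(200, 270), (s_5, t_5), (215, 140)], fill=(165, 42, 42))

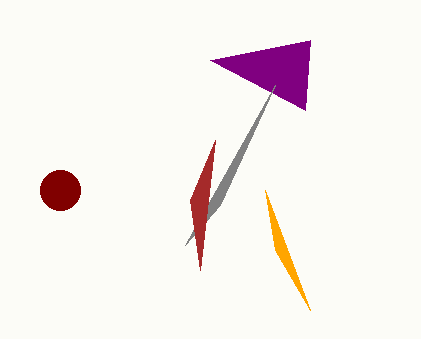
s_1 = 265, t_1 = 190, a_2 = 60, b_2 = 190, c_2 = 20, u_3 = 310, v_3 = 40, s_4 = 220, t_4 = 205, s_5 = 190, t_5 = 200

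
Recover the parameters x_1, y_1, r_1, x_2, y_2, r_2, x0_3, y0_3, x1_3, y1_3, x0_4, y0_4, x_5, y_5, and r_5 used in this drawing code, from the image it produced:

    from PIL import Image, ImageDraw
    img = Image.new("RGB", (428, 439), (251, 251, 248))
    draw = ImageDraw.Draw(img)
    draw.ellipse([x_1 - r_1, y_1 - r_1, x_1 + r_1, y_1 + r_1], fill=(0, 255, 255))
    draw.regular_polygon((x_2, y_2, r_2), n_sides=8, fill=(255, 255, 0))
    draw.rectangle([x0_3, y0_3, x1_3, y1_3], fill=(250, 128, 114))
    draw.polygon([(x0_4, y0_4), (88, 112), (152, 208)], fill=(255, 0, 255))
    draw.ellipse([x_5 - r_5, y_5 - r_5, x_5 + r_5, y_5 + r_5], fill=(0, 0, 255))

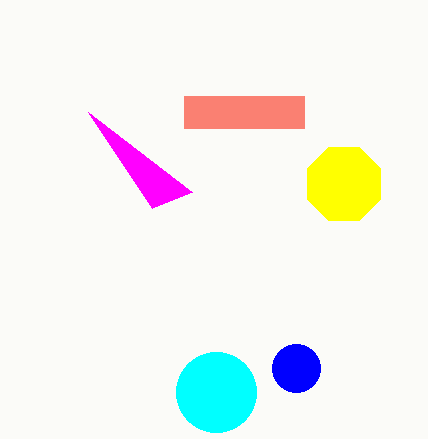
x_1 = 216; y_1 = 392; r_1 = 40; x_2 = 344; y_2 = 184; r_2 = 40; x0_3 = 184; y0_3 = 96; x1_3 = 304; y1_3 = 128; x0_4 = 192; y0_4 = 192; x_5 = 296; y_5 = 368; r_5 = 24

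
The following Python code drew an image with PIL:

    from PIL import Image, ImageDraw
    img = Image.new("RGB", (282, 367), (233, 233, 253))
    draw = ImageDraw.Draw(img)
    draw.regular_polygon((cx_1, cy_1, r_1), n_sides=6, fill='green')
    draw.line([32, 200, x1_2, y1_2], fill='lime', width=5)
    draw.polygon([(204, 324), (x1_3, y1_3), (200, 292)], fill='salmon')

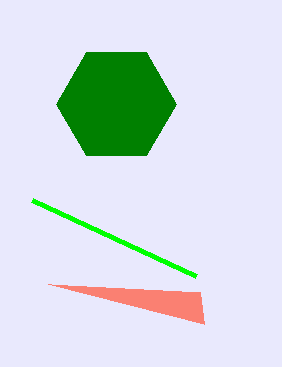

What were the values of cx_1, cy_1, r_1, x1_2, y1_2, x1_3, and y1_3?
cx_1 = 116; cy_1 = 104; r_1 = 60; x1_2 = 196; y1_2 = 276; x1_3 = 48; y1_3 = 284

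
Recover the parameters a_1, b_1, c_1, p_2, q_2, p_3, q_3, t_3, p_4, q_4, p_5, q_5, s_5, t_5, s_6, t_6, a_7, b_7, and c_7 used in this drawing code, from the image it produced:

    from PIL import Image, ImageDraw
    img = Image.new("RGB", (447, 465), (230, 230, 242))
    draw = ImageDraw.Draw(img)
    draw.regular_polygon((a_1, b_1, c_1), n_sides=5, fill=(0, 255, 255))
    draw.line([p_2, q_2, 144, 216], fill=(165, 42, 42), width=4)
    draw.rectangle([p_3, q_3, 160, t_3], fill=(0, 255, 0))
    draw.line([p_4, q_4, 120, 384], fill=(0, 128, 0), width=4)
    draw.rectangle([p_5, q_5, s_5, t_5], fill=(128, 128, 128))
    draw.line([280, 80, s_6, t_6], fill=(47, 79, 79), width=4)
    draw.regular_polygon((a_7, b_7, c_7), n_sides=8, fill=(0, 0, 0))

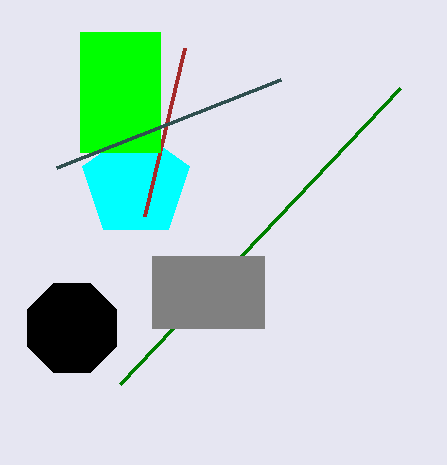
a_1 = 136
b_1 = 184
c_1 = 56
p_2 = 184
q_2 = 48
p_3 = 80
q_3 = 32
t_3 = 152
p_4 = 400
q_4 = 88
p_5 = 152
q_5 = 256
s_5 = 264
t_5 = 328
s_6 = 56
t_6 = 168
a_7 = 72
b_7 = 328
c_7 = 48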